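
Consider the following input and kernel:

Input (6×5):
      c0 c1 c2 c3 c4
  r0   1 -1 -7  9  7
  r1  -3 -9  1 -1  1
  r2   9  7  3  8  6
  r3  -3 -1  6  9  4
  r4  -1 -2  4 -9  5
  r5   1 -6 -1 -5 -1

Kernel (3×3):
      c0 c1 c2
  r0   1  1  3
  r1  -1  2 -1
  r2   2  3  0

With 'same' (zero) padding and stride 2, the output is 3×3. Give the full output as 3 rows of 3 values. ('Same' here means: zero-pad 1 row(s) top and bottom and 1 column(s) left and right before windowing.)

-6 -37 6
-28 -4 34
-3 36 19

Output[0,0]: The receptive field on the zero-padded input at this output position is [0 0 0 / 0 1 -1 / 0 -3 -9]. Elementwise product with the kernel and sum: 0·1 + 0·1 + 0·3 + 0·-1 + 1·2 + -1·-1 + 0·2 + -3·3.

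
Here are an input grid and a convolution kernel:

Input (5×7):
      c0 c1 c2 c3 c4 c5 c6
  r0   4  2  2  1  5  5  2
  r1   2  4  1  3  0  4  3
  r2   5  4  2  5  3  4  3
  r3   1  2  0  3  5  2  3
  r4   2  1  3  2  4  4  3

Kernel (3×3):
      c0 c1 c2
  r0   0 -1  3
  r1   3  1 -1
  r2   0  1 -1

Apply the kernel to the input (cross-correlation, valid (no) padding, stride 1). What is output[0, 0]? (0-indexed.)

15

The receptive field on the input at this output position is [4 2 2 / 2 4 1 / 5 4 2]. Elementwise product with the kernel and sum: 2·-1 + 2·3 + 2·3 + 4·1 + 1·-1 + 4·1 + 2·-1.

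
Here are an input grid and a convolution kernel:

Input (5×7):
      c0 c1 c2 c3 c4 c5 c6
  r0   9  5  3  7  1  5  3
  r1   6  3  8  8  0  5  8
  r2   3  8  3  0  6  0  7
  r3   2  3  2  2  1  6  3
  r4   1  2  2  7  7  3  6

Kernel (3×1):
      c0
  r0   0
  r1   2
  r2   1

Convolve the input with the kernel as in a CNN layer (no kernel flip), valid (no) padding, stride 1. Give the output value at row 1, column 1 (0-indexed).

The receptive field on the input at this output position is [3 / 8 / 3]. Elementwise product with the kernel and sum: 8·2 + 3·1.

19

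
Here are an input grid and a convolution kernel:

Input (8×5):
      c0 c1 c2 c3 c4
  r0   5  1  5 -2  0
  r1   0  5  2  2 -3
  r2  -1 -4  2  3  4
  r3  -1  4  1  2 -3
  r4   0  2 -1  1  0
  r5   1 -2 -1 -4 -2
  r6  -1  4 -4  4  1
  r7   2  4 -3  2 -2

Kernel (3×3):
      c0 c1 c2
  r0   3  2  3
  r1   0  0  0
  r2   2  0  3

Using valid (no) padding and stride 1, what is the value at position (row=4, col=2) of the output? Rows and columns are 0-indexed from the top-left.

-6

The receptive field on the input at this output position is [-1 1 0 / -1 -4 -2 / -4 4 1]. Elementwise product with the kernel and sum: -1·3 + 1·2 + 0·3 + -4·2 + 1·3.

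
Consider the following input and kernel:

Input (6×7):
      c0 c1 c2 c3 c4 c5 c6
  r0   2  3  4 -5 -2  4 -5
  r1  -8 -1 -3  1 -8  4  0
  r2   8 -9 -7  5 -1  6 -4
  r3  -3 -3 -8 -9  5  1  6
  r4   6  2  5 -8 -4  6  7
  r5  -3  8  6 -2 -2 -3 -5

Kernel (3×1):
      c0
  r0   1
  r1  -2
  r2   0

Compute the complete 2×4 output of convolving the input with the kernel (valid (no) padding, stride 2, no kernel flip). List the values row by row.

18 10 14 -5
14 9 -11 -16

Output[0,0]: The receptive field on the input at this output position is [2 / -8 / 8]. Elementwise product with the kernel and sum: 2·1 + -8·-2.
Output[0,1]: The receptive field on the input at this output position is [4 / -3 / -7]. Elementwise product with the kernel and sum: 4·1 + -3·-2.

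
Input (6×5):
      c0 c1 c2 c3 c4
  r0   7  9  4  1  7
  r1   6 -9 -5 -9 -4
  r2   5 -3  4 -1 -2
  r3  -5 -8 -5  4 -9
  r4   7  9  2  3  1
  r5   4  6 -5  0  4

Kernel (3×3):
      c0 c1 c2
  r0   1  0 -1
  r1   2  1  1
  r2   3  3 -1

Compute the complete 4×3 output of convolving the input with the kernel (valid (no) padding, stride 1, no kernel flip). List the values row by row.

Output[0,0]: The receptive field on the input at this output position is [7 9 4 / 6 -9 -5 / 5 -3 4]. Elementwise product with the kernel and sum: 7·1 + 4·-1 + 6·2 + -9·1 + -5·1 + 5·3 + -3·3 + 4·-1.

3 -20 -15
-12 -46 10
24 11 5
60 14 -7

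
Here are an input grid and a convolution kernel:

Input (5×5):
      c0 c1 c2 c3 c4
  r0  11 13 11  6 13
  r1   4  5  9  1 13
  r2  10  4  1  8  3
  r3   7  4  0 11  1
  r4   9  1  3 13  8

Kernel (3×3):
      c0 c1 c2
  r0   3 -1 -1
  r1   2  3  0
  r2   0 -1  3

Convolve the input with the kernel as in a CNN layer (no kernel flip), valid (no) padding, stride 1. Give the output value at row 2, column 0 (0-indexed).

59

The receptive field on the input at this output position is [10 4 1 / 7 4 0 / 9 1 3]. Elementwise product with the kernel and sum: 10·3 + 4·-1 + 1·-1 + 7·2 + 4·3 + 1·-1 + 3·3.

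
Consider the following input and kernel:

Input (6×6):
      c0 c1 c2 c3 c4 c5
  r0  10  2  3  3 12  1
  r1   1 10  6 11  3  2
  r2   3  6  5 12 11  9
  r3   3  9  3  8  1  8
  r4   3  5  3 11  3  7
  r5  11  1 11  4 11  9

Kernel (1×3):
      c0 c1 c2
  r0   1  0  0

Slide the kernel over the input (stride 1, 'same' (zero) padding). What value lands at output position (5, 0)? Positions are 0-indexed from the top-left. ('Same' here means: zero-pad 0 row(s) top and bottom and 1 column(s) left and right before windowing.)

0

The receptive field on the zero-padded input at this output position is [0 11 1]. Elementwise product with the kernel and sum: 0·1.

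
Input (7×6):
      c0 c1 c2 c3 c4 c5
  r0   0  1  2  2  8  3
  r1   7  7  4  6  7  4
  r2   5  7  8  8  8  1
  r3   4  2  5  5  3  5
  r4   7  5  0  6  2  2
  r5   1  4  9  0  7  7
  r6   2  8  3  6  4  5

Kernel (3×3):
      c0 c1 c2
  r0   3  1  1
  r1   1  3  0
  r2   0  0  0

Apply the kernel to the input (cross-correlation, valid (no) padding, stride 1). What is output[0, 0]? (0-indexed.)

31

The receptive field on the input at this output position is [0 1 2 / 7 7 4 / 5 7 8]. Elementwise product with the kernel and sum: 0·3 + 1·1 + 2·1 + 7·1 + 7·3.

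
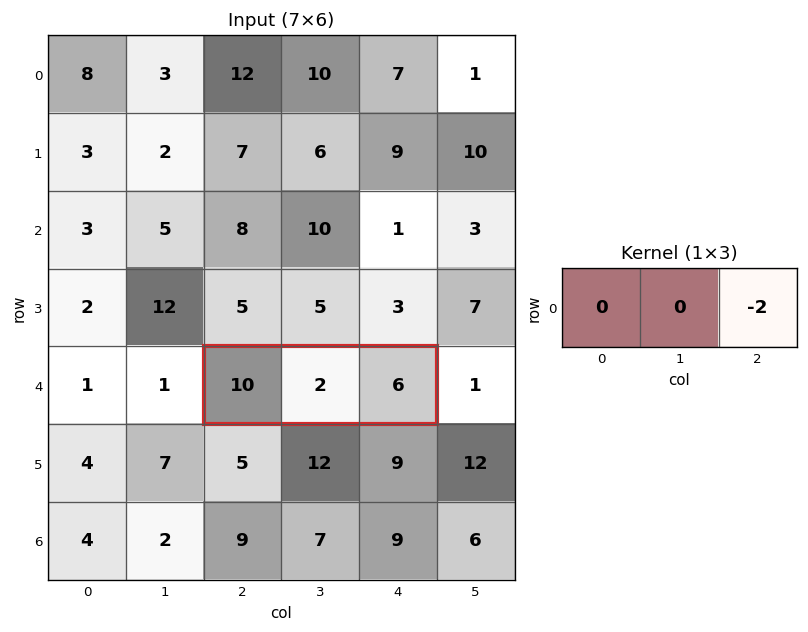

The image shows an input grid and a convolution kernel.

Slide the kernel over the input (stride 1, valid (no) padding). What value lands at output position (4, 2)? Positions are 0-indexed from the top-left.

-12

The receptive field on the input at this output position is [10 2 6]. Elementwise product with the kernel and sum: 6·-2.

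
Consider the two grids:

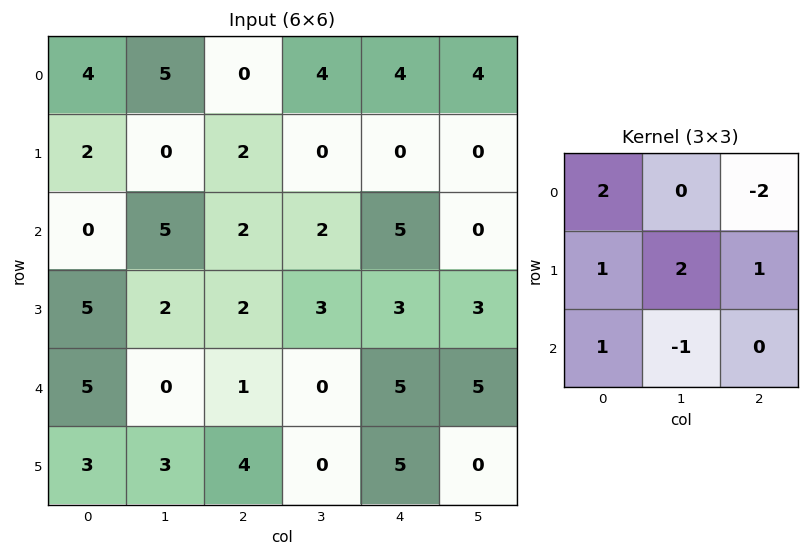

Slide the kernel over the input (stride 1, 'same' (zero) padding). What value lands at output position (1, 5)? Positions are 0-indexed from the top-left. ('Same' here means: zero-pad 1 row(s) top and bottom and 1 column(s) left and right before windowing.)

The receptive field on the zero-padded input at this output position is [4 4 0 / 0 0 0 / 5 0 0]. Elementwise product with the kernel and sum: 4·2 + 0·-2 + 0·1 + 0·2 + 0·1 + 5·1 + 0·-1.

13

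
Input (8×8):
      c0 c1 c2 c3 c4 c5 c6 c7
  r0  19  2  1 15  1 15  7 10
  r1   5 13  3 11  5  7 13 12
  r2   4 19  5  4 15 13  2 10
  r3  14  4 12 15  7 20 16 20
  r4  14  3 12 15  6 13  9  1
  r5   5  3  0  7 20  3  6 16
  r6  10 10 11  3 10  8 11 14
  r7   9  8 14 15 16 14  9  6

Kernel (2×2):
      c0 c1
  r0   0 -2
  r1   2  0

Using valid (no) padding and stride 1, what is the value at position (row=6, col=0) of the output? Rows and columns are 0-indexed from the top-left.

The receptive field on the input at this output position is [10 10 / 9 8]. Elementwise product with the kernel and sum: 10·-2 + 9·2.

-2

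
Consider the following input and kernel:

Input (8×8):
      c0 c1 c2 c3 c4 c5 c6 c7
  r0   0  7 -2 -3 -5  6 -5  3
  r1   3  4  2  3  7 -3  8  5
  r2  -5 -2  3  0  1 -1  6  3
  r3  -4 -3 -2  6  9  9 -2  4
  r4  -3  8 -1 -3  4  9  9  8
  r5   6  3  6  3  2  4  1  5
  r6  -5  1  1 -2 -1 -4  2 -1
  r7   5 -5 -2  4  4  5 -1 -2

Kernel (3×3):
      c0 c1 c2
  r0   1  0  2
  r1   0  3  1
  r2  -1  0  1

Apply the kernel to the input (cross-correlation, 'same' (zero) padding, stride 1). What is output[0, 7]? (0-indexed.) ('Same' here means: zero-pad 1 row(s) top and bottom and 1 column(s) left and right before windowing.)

The receptive field on the zero-padded input at this output position is [0 0 0 / -5 3 0 / 8 5 0]. Elementwise product with the kernel and sum: 0·1 + 0·2 + 3·3 + 0·1 + 8·-1 + 0·1.

1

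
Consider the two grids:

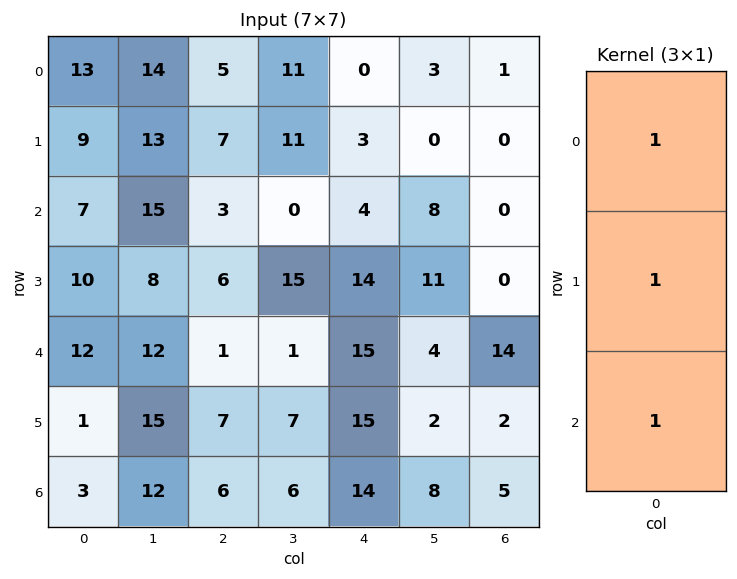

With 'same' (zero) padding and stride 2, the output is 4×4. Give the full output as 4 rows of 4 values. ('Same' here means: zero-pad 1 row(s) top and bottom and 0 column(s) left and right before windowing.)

22 12 3 1
26 16 21 0
23 14 44 16
4 13 29 7

Output[0,0]: The receptive field on the zero-padded input at this output position is [0 / 13 / 9]. Elementwise product with the kernel and sum: 0·1 + 13·1 + 9·1.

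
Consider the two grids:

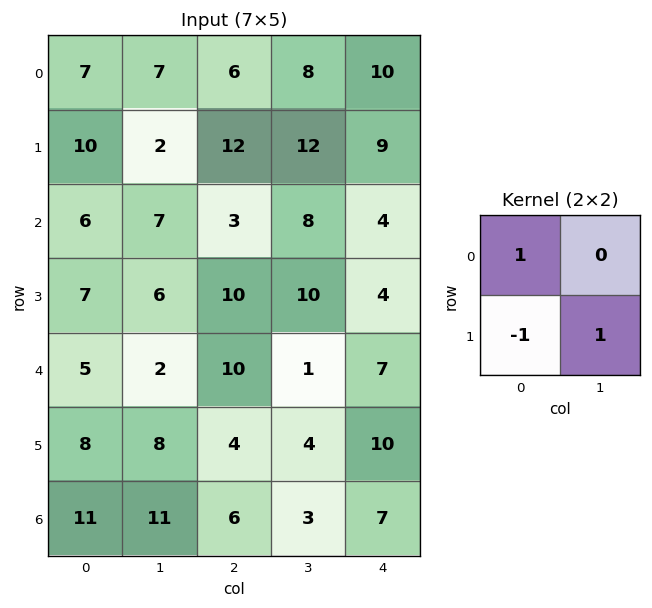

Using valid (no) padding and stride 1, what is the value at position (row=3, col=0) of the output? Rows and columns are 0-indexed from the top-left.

4

The receptive field on the input at this output position is [7 6 / 5 2]. Elementwise product with the kernel and sum: 7·1 + 5·-1 + 2·1.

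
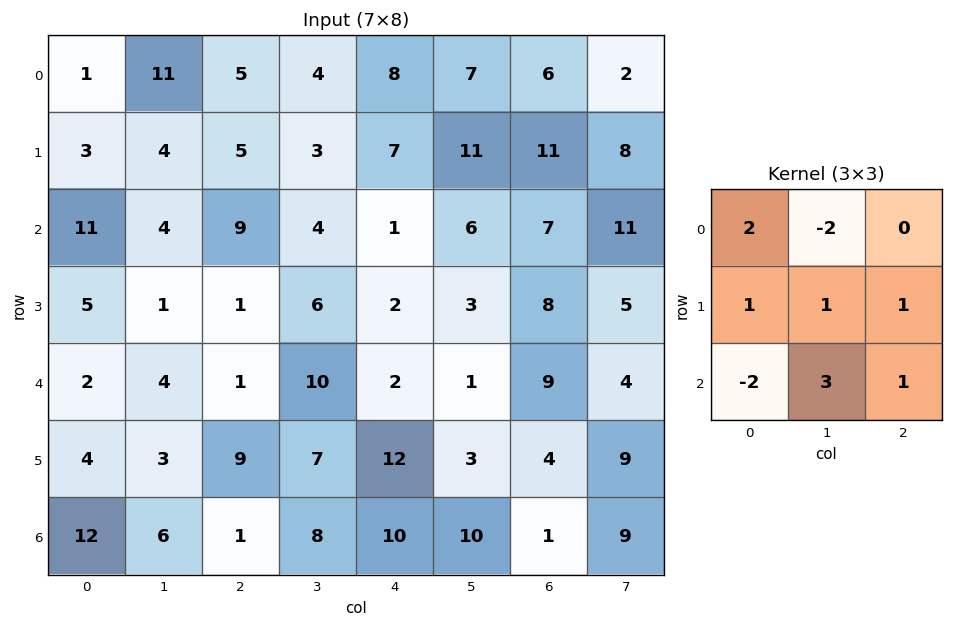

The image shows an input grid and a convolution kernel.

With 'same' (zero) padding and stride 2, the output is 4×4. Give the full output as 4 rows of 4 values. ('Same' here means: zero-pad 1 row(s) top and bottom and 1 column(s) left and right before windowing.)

Output[0,0]: The receptive field on the zero-padded input at this output position is [0 0 0 / 0 1 11 / 0 3 4]. Elementwise product with the kernel and sum: 0·2 + 0·-2 + 0·1 + 1·1 + 11·1 + 0·-2 + 3·3 + 4·1.

25 30 45 34
25 22 0 47
11 43 46 19
10 3 18 18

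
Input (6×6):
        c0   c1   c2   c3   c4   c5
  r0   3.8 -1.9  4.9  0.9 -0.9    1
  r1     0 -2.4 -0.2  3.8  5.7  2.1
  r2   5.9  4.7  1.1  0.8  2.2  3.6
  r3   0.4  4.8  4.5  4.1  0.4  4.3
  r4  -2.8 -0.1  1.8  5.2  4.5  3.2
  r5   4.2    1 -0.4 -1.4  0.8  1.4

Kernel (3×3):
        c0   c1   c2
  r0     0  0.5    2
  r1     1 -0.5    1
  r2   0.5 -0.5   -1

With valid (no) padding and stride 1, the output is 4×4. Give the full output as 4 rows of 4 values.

Output[0,0]: The receptive field on the input at this output position is [3.8 -1.9 4.9 / 0 -2.4 -0.2 / 5.9 4.7 1.1]. Elementwise product with the kernel and sum: -1.9·0.5 + 4.9·2 + 0·1 + -2.4·-0.5 + -0.2·1 + 5.9·0.5 + 4.7·-0.5 + 1.1·-1.
Output[0,1]: The receptive field on the input at this output position is [-1.9 4.9 0.9 / -2.4 -0.2 3.8 / 4.7 1.1 0.8]. Elementwise product with the kernel and sum: 4.9·0.5 + 0.9·2 + -2.4·1 + -0.2·-0.5 + 3.8·1 + 4.7·0.5 + 1.1·-0.5 + 0.8·-1.

9.35 6.75 0.2 0.3
-3.65 8.5 16 7.9
3.9 2.65 1.45 13.65
12.45 16.75 6.25 12.45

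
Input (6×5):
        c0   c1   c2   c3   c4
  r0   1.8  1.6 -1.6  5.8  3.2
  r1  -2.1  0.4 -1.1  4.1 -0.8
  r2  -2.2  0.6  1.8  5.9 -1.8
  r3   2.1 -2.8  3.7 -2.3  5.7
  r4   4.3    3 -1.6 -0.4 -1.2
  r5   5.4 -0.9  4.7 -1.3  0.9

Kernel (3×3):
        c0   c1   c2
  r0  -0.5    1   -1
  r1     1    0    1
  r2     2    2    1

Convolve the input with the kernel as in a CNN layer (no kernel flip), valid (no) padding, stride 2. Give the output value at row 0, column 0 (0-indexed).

-2.3

The receptive field on the input at this output position is [1.8 1.6 -1.6 / -2.1 0.4 -1.1 / -2.2 0.6 1.8]. Elementwise product with the kernel and sum: 1.8·-0.5 + 1.6·1 + -1.6·-1 + -2.1·1 + -1.1·1 + -2.2·2 + 0.6·2 + 1.8·1.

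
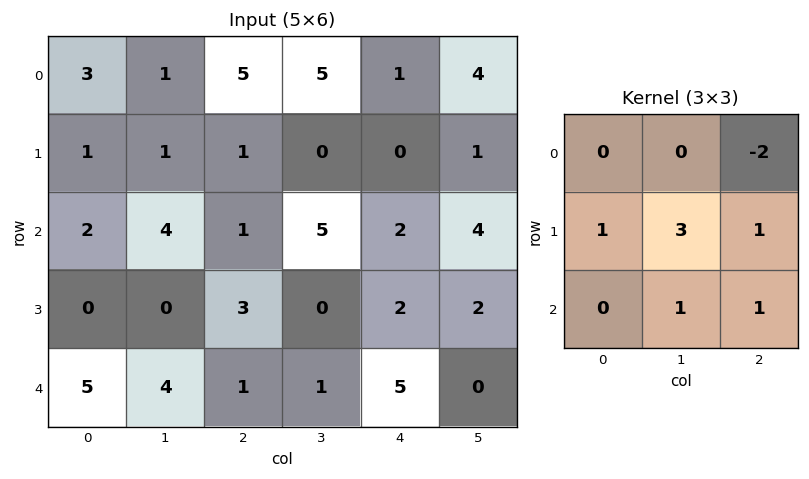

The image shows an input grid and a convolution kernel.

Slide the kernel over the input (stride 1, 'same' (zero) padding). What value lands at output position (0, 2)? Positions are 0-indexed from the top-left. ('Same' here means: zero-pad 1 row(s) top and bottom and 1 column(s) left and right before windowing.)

22

The receptive field on the zero-padded input at this output position is [0 0 0 / 1 5 5 / 1 1 0]. Elementwise product with the kernel and sum: 0·-2 + 1·1 + 5·3 + 5·1 + 1·1 + 0·1.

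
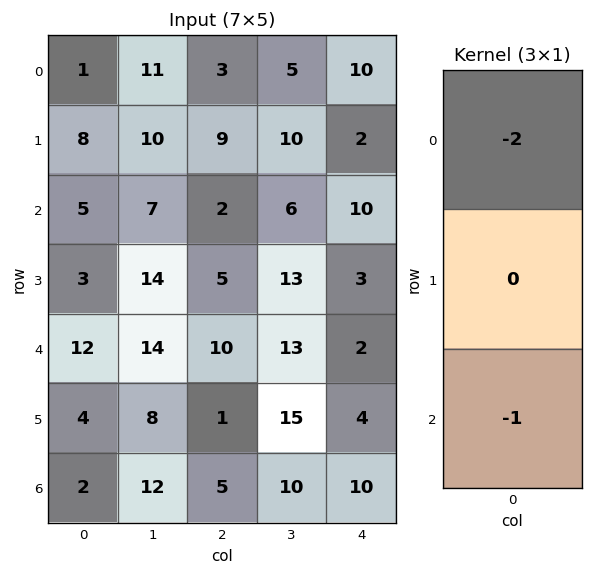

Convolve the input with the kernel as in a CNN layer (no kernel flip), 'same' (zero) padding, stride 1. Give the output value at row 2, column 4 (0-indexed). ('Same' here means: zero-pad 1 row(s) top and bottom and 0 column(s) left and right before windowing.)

-7

The receptive field on the zero-padded input at this output position is [2 / 10 / 3]. Elementwise product with the kernel and sum: 2·-2 + 3·-1.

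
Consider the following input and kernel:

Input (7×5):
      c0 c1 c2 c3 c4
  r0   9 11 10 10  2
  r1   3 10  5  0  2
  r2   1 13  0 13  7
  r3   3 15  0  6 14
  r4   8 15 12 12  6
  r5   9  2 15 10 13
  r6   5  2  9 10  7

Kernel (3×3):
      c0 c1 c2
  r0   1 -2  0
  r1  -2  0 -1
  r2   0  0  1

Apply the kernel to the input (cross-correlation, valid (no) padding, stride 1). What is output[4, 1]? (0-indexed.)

-13

The receptive field on the input at this output position is [15 12 12 / 2 15 10 / 2 9 10]. Elementwise product with the kernel and sum: 15·1 + 12·-2 + 2·-2 + 10·-1 + 10·1.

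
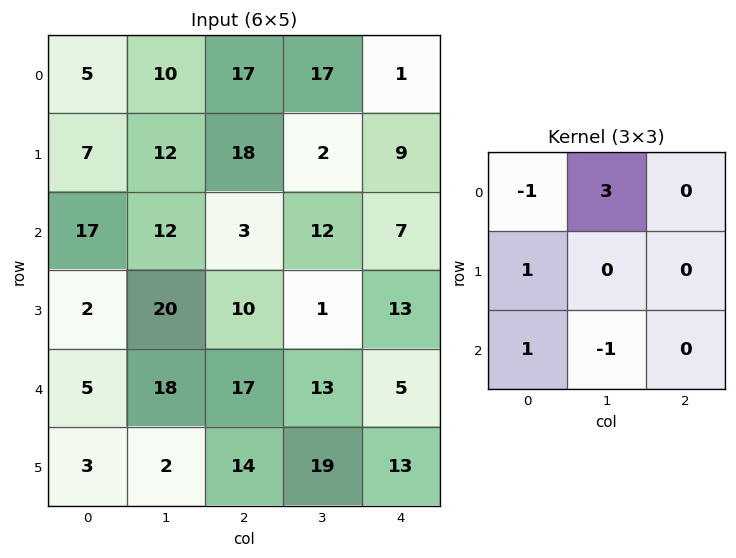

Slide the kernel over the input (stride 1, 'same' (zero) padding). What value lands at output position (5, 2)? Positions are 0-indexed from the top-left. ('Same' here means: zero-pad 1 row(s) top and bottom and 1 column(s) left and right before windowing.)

The receptive field on the zero-padded input at this output position is [18 17 13 / 2 14 19 / 0 0 0]. Elementwise product with the kernel and sum: 18·-1 + 17·3 + 2·1 + 0·1 + 0·-1.

35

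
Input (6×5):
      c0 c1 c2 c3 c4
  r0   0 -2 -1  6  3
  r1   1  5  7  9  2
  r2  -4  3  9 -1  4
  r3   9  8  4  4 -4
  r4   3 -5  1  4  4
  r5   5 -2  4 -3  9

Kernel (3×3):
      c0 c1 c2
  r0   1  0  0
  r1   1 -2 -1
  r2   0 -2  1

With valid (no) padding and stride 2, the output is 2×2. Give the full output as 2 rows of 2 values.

Output[0,0]: The receptive field on the input at this output position is [0 -2 -1 / 1 5 7 / -4 3 9]. Elementwise product with the kernel and sum: 0·1 + 1·1 + 5·-2 + 7·-1 + 3·-2 + 9·1.

-13 -8
-4 5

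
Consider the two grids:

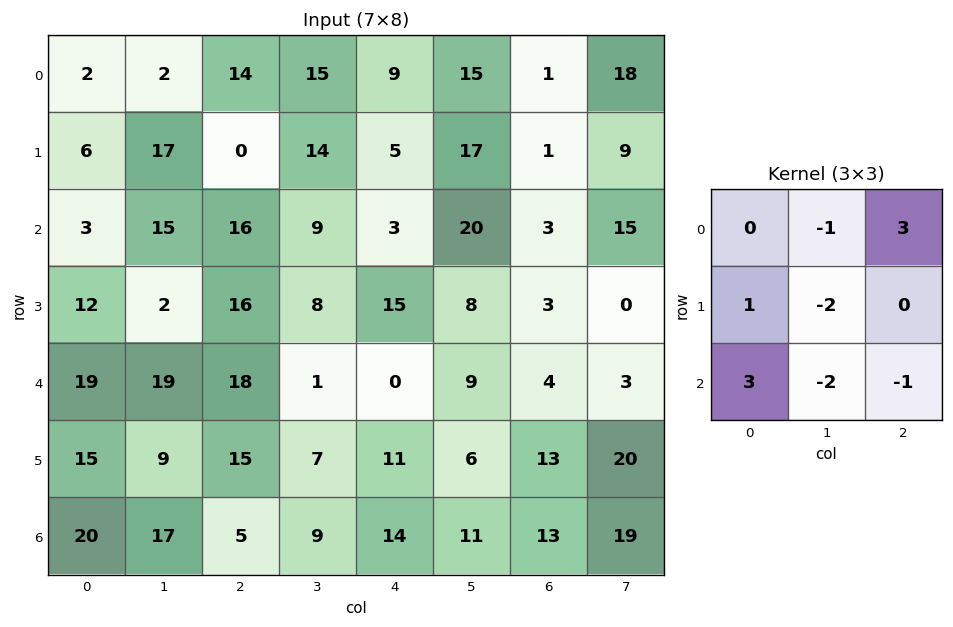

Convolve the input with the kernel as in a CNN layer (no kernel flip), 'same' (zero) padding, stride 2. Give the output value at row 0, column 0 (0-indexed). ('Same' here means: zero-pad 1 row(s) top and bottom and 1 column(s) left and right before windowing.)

The receptive field on the zero-padded input at this output position is [0 0 0 / 0 2 2 / 0 6 17]. Elementwise product with the kernel and sum: 0·-1 + 0·3 + 0·1 + 2·-2 + 0·3 + 6·-2 + 17·-1.

-33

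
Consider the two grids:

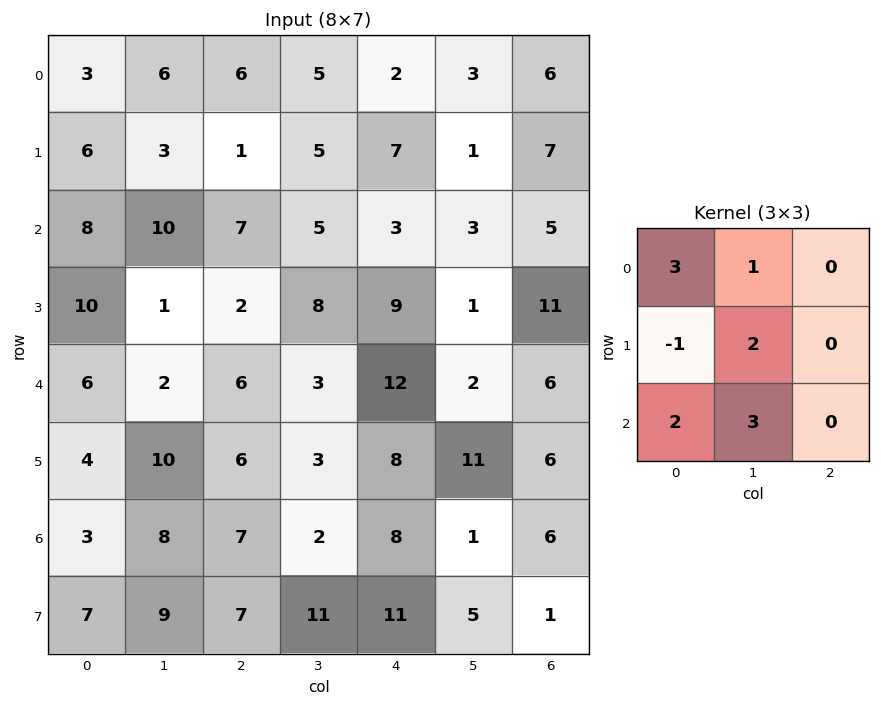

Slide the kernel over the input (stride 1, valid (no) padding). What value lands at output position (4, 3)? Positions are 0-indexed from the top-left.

62

The receptive field on the input at this output position is [3 12 2 / 3 8 11 / 2 8 1]. Elementwise product with the kernel and sum: 3·3 + 12·1 + 3·-1 + 8·2 + 2·2 + 8·3.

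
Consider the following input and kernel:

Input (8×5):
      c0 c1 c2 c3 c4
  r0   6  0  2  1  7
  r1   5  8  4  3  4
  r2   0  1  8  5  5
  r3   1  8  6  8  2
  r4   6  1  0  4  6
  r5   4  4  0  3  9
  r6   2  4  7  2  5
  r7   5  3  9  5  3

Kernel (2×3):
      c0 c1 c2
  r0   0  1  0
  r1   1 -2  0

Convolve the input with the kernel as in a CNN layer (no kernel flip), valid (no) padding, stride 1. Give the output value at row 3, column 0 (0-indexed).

The receptive field on the input at this output position is [1 8 6 / 6 1 0]. Elementwise product with the kernel and sum: 8·1 + 6·1 + 1·-2.

12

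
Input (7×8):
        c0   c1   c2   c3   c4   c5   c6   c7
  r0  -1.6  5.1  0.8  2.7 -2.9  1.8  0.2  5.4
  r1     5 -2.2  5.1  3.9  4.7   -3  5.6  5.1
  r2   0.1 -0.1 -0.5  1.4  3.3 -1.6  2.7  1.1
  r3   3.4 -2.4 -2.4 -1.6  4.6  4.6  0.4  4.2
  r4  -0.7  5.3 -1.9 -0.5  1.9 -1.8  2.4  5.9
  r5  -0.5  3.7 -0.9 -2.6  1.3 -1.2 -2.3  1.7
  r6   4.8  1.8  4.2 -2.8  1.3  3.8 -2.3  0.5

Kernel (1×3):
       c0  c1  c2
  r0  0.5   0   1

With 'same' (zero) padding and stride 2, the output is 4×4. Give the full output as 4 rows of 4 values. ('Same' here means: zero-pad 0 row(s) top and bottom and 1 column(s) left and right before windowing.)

5.1 5.25 3.15 6.3
-0.1 1.35 -0.9 0.3
5.3 2.15 -2.05 5
1.8 -1.9 2.4 2.4

Output[0,0]: The receptive field on the zero-padded input at this output position is [0 -1.6 5.1]. Elementwise product with the kernel and sum: 0·0.5 + 5.1·1.
Output[0,1]: The receptive field on the zero-padded input at this output position is [5.1 0.8 2.7]. Elementwise product with the kernel and sum: 5.1·0.5 + 2.7·1.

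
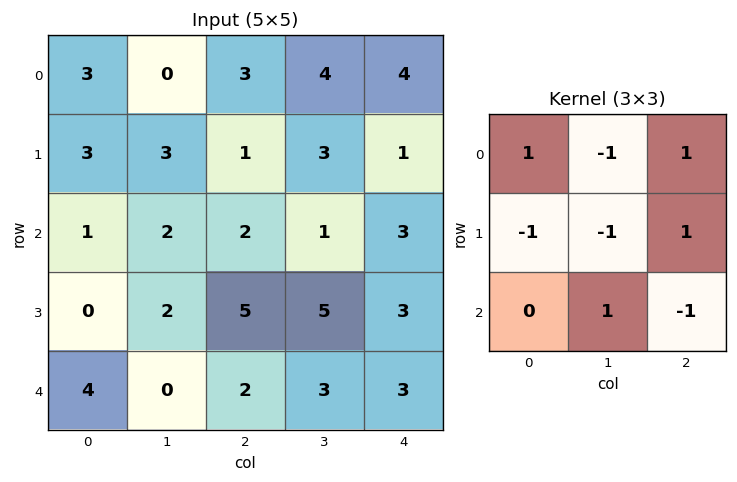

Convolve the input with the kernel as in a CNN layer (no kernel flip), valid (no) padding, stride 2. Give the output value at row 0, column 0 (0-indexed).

The receptive field on the input at this output position is [3 0 3 / 3 3 1 / 1 2 2]. Elementwise product with the kernel and sum: 3·1 + 0·-1 + 3·1 + 3·-1 + 3·-1 + 1·1 + 2·1 + 2·-1.

1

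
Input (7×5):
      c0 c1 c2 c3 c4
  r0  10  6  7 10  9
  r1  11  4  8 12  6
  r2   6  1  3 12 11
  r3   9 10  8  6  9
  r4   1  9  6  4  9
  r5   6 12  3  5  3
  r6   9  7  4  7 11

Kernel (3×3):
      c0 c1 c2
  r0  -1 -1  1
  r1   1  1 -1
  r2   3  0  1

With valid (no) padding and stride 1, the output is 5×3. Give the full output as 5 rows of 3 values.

19 12 26
32 28 23
16 51 28
14 40 8
42 27 27

Output[0,0]: The receptive field on the input at this output position is [10 6 7 / 11 4 8 / 6 1 3]. Elementwise product with the kernel and sum: 10·-1 + 6·-1 + 7·1 + 11·1 + 4·1 + 8·-1 + 6·3 + 3·1.
Output[0,1]: The receptive field on the input at this output position is [6 7 10 / 4 8 12 / 1 3 12]. Elementwise product with the kernel and sum: 6·-1 + 7·-1 + 10·1 + 4·1 + 8·1 + 12·-1 + 1·3 + 12·1.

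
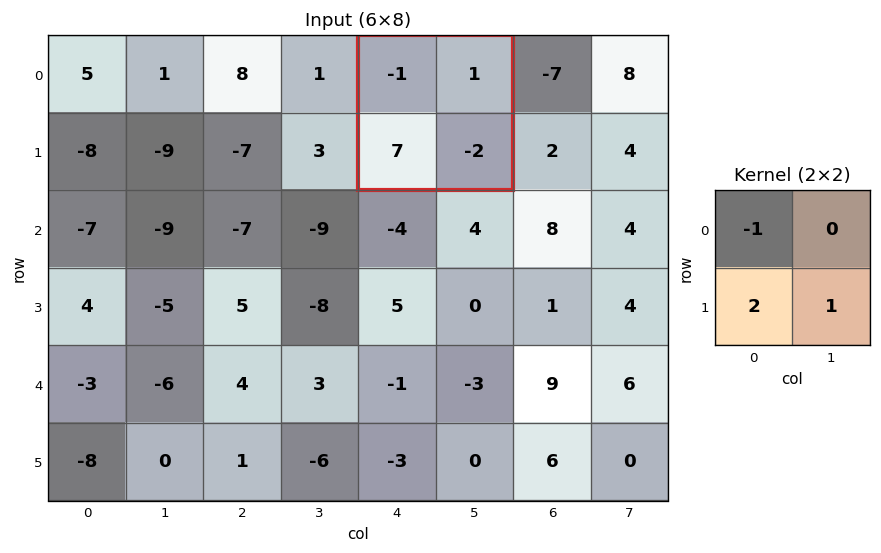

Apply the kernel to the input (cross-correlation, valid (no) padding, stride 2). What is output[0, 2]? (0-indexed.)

The receptive field on the input at this output position is [-1 1 / 7 -2]. Elementwise product with the kernel and sum: -1·-1 + 7·2 + -2·1.

13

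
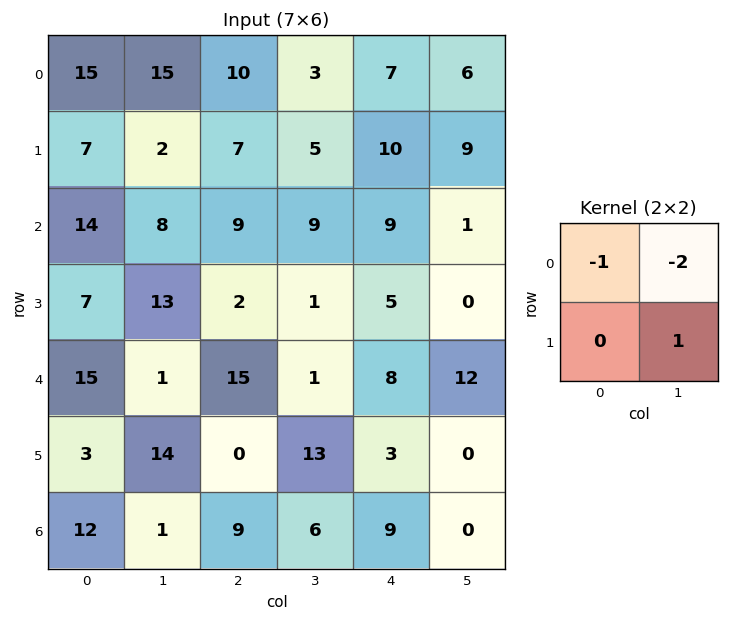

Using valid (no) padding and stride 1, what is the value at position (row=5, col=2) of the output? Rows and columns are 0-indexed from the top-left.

The receptive field on the input at this output position is [0 13 / 9 6]. Elementwise product with the kernel and sum: 0·-1 + 13·-2 + 6·1.

-20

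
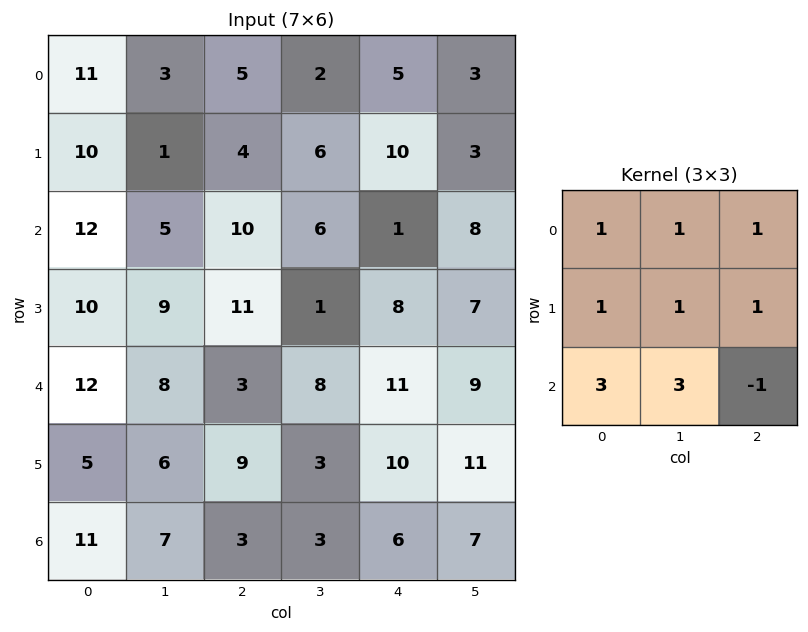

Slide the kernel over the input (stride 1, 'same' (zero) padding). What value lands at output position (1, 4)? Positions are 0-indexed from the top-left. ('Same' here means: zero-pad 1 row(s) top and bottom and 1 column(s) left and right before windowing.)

The receptive field on the zero-padded input at this output position is [2 5 3 / 6 10 3 / 6 1 8]. Elementwise product with the kernel and sum: 2·1 + 5·1 + 3·1 + 6·1 + 10·1 + 3·1 + 6·3 + 1·3 + 8·-1.

42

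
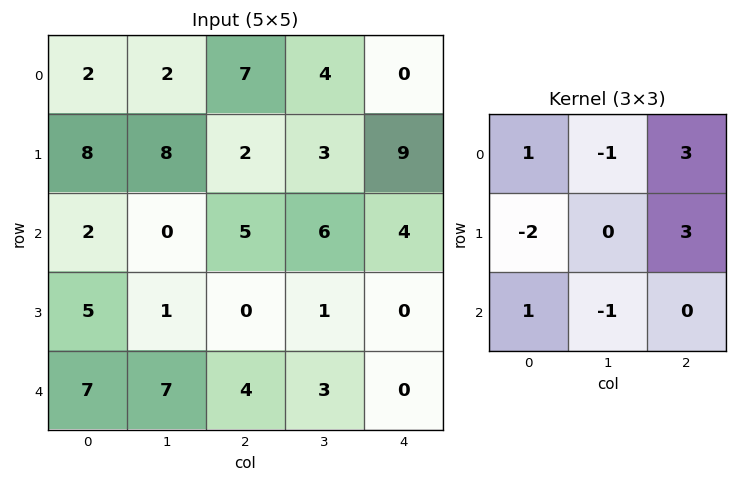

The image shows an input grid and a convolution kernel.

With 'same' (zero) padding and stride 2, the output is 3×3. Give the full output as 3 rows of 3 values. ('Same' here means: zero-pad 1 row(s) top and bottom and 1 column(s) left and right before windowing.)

-2 14 -14
11 34 -17
19 -1 -5

Output[0,0]: The receptive field on the zero-padded input at this output position is [0 0 0 / 0 2 2 / 0 8 8]. Elementwise product with the kernel and sum: 0·1 + 0·-1 + 0·3 + 0·-2 + 2·3 + 0·1 + 8·-1.
Output[0,1]: The receptive field on the zero-padded input at this output position is [0 0 0 / 2 7 4 / 8 2 3]. Elementwise product with the kernel and sum: 0·1 + 0·-1 + 0·3 + 2·-2 + 4·3 + 8·1 + 2·-1.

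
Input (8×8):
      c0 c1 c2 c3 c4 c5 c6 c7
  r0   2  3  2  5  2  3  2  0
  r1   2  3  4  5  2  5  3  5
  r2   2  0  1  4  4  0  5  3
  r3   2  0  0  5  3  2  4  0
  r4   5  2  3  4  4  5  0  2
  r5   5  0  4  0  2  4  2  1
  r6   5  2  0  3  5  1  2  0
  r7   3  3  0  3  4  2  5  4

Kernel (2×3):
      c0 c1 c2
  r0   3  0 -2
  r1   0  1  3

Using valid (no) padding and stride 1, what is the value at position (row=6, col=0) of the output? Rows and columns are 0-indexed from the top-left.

18

The receptive field on the input at this output position is [5 2 0 / 3 3 0]. Elementwise product with the kernel and sum: 5·3 + 0·-2 + 3·1 + 0·3.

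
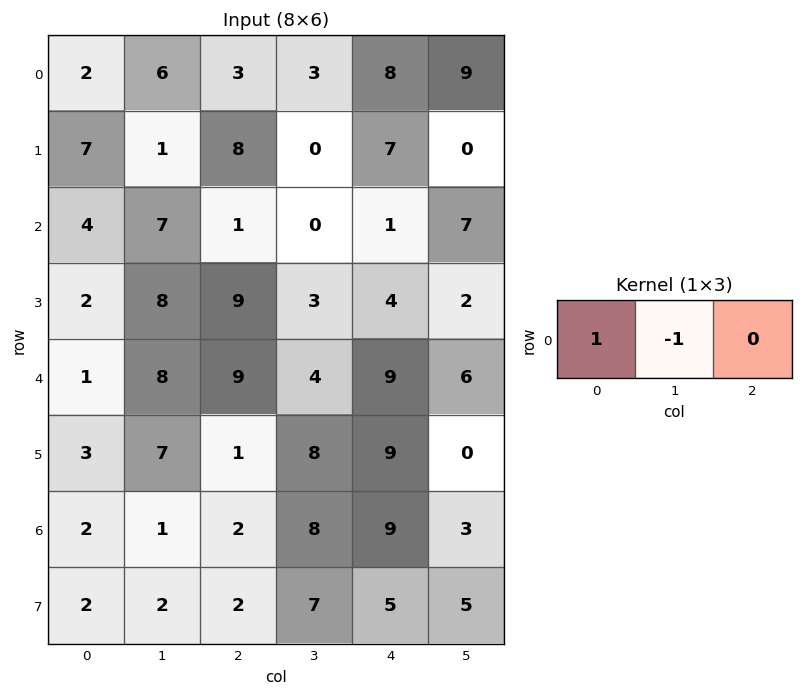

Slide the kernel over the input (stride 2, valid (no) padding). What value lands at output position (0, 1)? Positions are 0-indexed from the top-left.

0

The receptive field on the input at this output position is [3 3 8]. Elementwise product with the kernel and sum: 3·1 + 3·-1.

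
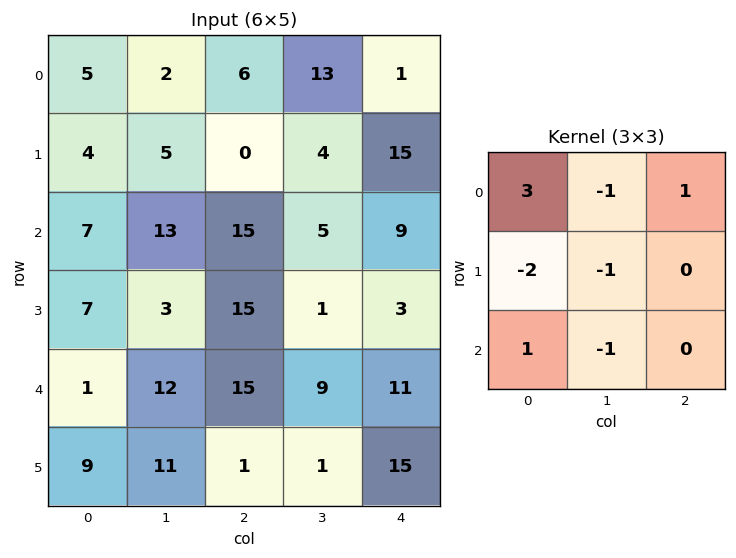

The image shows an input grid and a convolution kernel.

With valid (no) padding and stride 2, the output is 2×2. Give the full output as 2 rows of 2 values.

0 12
-5 24

Output[0,0]: The receptive field on the input at this output position is [5 2 6 / 4 5 0 / 7 13 15]. Elementwise product with the kernel and sum: 5·3 + 2·-1 + 6·1 + 4·-2 + 5·-1 + 7·1 + 13·-1.
Output[0,1]: The receptive field on the input at this output position is [6 13 1 / 0 4 15 / 15 5 9]. Elementwise product with the kernel and sum: 6·3 + 13·-1 + 1·1 + 0·-2 + 4·-1 + 15·1 + 5·-1.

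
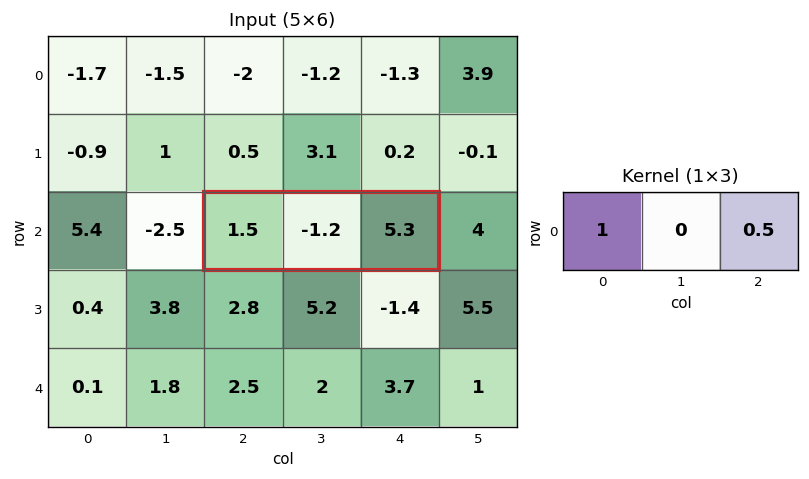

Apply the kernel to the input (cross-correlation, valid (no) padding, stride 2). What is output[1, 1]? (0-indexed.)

4.15

The receptive field on the input at this output position is [1.5 -1.2 5.3]. Elementwise product with the kernel and sum: 1.5·1 + 5.3·0.5.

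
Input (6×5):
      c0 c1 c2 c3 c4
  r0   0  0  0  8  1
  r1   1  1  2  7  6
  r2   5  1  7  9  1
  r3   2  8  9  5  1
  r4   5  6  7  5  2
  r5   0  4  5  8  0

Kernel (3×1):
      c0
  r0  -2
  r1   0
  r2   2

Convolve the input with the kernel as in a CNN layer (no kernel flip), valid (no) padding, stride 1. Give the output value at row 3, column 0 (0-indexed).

The receptive field on the input at this output position is [2 / 5 / 0]. Elementwise product with the kernel and sum: 2·-2 + 0·2.

-4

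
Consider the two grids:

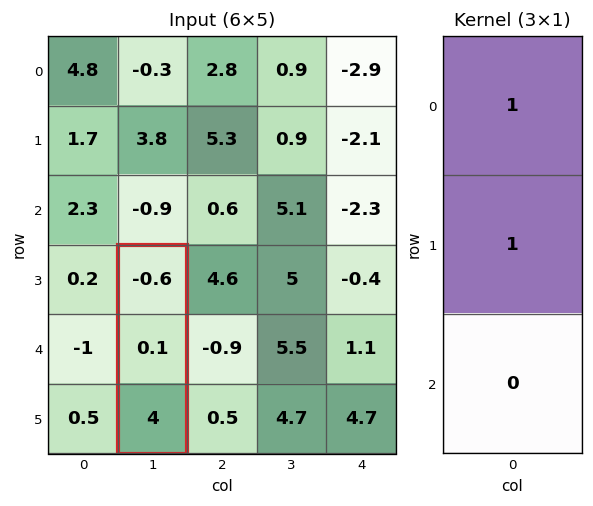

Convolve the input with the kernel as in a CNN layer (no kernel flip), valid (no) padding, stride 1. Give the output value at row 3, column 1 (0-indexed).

-0.5

The receptive field on the input at this output position is [-0.6 / 0.1 / 4]. Elementwise product with the kernel and sum: -0.6·1 + 0.1·1.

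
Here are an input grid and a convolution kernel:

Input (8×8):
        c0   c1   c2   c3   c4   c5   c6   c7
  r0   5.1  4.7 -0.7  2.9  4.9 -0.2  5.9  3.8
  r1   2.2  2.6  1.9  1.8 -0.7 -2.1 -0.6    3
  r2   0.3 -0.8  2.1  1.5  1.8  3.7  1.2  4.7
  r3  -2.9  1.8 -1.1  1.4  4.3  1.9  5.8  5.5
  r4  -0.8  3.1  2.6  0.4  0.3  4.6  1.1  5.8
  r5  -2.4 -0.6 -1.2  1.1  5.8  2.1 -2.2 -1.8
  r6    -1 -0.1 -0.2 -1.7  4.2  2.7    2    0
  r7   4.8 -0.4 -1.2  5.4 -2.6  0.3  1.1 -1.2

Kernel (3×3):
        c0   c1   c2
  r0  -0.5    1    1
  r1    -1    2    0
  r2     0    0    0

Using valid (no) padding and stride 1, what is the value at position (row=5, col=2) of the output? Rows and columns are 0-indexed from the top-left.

The receptive field on the input at this output position is [-1.2 1.1 5.8 / -0.2 -1.7 4.2 / -1.2 5.4 -2.6]. Elementwise product with the kernel and sum: -1.2·-0.5 + 1.1·1 + 5.8·1 + -0.2·-1 + -1.7·2.

4.3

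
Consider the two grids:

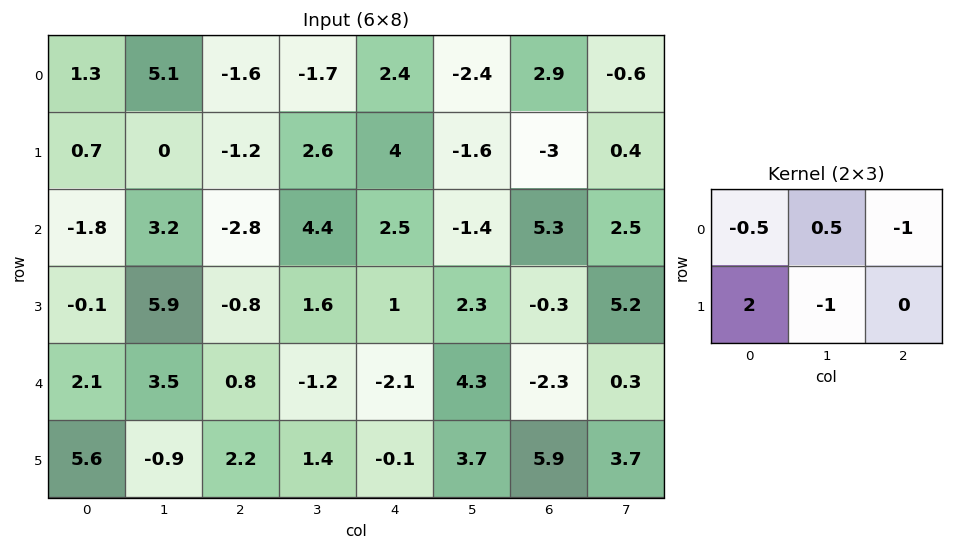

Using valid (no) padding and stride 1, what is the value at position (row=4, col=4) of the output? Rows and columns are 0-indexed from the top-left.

The receptive field on the input at this output position is [-2.1 4.3 -2.3 / -0.1 3.7 5.9]. Elementwise product with the kernel and sum: -2.1·-0.5 + 4.3·0.5 + -2.3·-1 + -0.1·2 + 3.7·-1.

1.6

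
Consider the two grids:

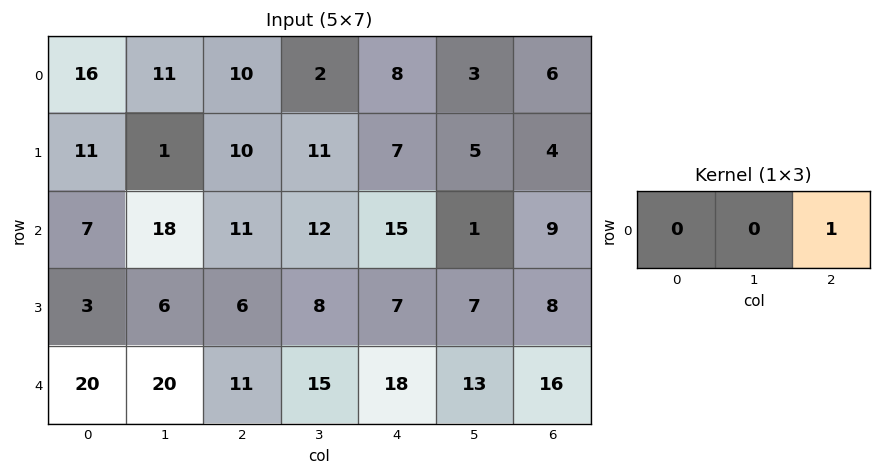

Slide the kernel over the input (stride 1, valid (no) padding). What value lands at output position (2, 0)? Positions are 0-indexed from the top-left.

11

The receptive field on the input at this output position is [7 18 11]. Elementwise product with the kernel and sum: 11·1.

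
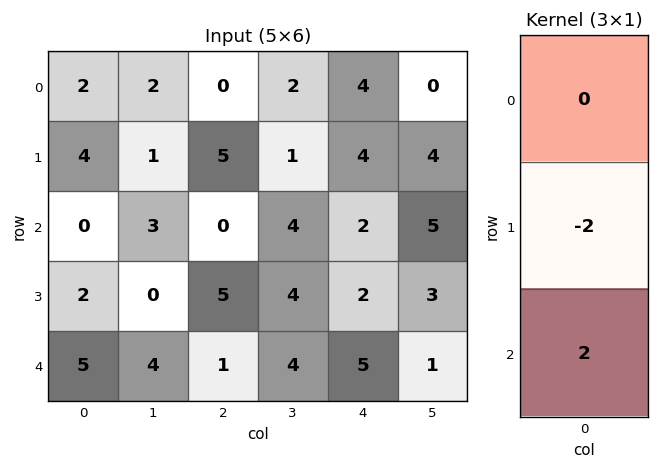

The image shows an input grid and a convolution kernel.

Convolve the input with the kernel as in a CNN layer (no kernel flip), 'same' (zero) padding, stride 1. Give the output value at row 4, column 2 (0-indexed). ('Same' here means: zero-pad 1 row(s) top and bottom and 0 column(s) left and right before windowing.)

-2

The receptive field on the zero-padded input at this output position is [5 / 1 / 0]. Elementwise product with the kernel and sum: 1·-2 + 0·2.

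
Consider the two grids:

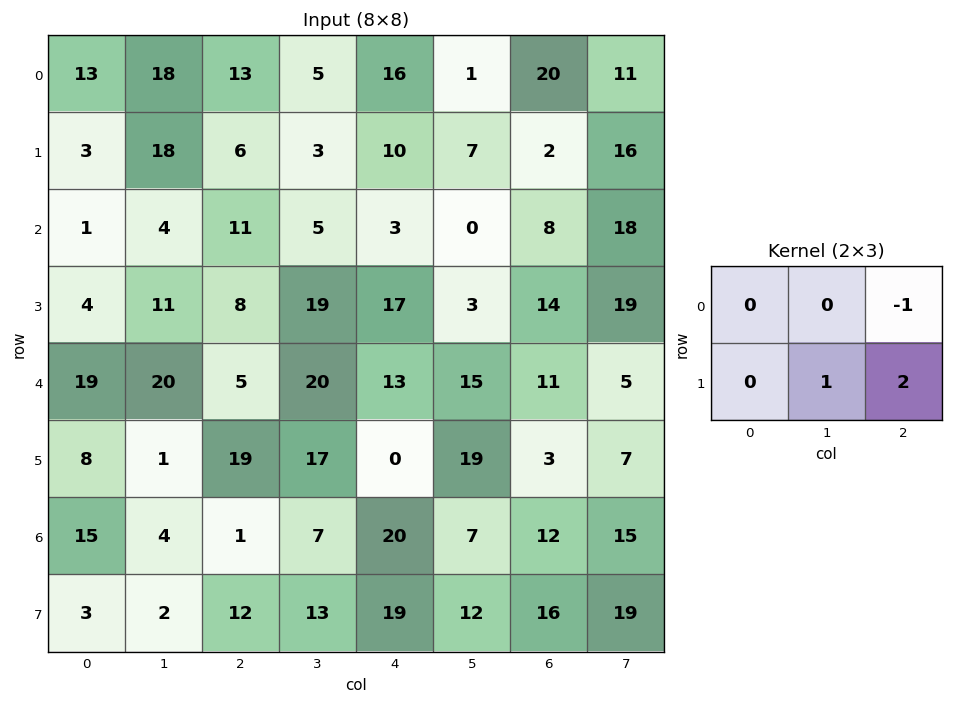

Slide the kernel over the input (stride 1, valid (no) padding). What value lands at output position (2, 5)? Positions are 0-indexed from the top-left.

The receptive field on the input at this output position is [0 8 18 / 3 14 19]. Elementwise product with the kernel and sum: 18·-1 + 14·1 + 19·2.

34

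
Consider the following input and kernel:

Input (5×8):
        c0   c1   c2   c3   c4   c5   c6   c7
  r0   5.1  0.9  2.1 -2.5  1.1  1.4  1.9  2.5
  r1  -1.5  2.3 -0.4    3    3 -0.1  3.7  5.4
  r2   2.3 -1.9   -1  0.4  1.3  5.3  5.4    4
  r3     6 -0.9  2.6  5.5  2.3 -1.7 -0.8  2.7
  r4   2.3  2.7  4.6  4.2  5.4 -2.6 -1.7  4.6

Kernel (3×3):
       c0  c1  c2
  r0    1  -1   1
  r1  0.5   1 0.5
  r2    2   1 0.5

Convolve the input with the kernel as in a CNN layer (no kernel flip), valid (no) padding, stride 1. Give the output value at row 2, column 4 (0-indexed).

The receptive field on the input at this output position is [1.3 5.3 5.4 / 2.3 -1.7 -0.8 / 5.4 -2.6 -1.7]. Elementwise product with the kernel and sum: 1.3·1 + 5.3·-1 + 5.4·1 + 2.3·0.5 + -1.7·1 + -0.8·0.5 + 5.4·2 + -2.6·1 + -1.7·0.5.

7.8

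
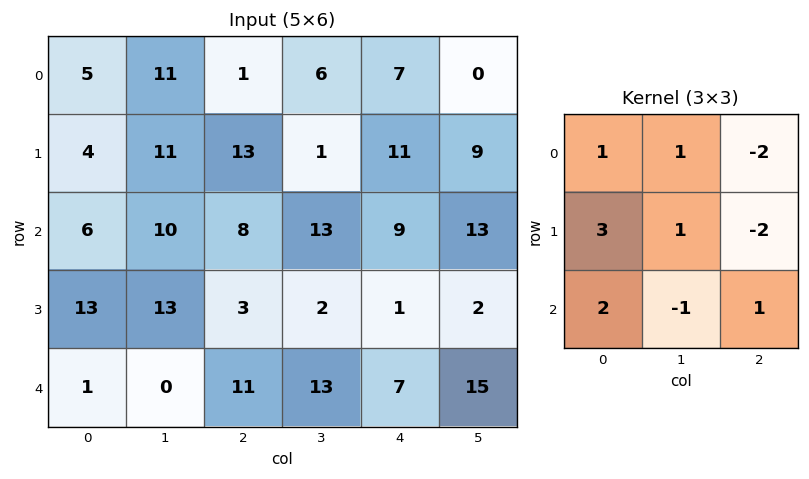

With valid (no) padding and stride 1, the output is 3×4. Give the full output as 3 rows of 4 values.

21 69 23 39
17 59 16 21
59 32 28 33

Output[0,0]: The receptive field on the input at this output position is [5 11 1 / 4 11 13 / 6 10 8]. Elementwise product with the kernel and sum: 5·1 + 11·1 + 1·-2 + 4·3 + 11·1 + 13·-2 + 6·2 + 10·-1 + 8·1.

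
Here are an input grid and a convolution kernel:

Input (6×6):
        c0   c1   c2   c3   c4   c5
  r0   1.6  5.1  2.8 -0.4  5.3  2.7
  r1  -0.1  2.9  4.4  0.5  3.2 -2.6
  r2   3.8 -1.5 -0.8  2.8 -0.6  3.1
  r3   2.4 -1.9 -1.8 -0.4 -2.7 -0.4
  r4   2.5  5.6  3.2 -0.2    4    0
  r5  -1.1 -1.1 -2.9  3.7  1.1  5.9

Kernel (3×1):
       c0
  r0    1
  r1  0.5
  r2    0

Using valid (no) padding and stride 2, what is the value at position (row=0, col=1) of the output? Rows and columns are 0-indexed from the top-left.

The receptive field on the input at this output position is [2.8 / 4.4 / -0.8]. Elementwise product with the kernel and sum: 2.8·1 + 4.4·0.5.

5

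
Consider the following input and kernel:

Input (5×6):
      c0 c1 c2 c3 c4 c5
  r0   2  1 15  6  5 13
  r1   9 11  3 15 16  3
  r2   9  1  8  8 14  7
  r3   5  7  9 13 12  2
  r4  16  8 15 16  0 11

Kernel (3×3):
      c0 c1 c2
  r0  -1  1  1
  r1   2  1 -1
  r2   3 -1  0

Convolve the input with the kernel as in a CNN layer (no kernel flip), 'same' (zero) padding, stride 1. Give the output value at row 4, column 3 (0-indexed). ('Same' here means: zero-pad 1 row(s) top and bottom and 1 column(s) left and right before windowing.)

The receptive field on the zero-padded input at this output position is [9 13 12 / 15 16 0 / 0 0 0]. Elementwise product with the kernel and sum: 9·-1 + 13·1 + 12·1 + 15·2 + 16·1 + 0·-1 + 0·3 + 0·-1.

62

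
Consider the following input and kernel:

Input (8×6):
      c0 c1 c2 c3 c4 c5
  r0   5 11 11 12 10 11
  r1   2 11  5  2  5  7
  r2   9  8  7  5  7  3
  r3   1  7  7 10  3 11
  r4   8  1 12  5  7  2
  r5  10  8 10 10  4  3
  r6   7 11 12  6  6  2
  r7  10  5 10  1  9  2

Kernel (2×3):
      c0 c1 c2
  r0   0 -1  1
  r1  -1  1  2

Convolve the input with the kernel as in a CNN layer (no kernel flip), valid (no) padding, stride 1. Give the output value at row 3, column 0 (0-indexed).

17

The receptive field on the input at this output position is [1 7 7 / 8 1 12]. Elementwise product with the kernel and sum: 7·-1 + 7·1 + 8·-1 + 1·1 + 12·2.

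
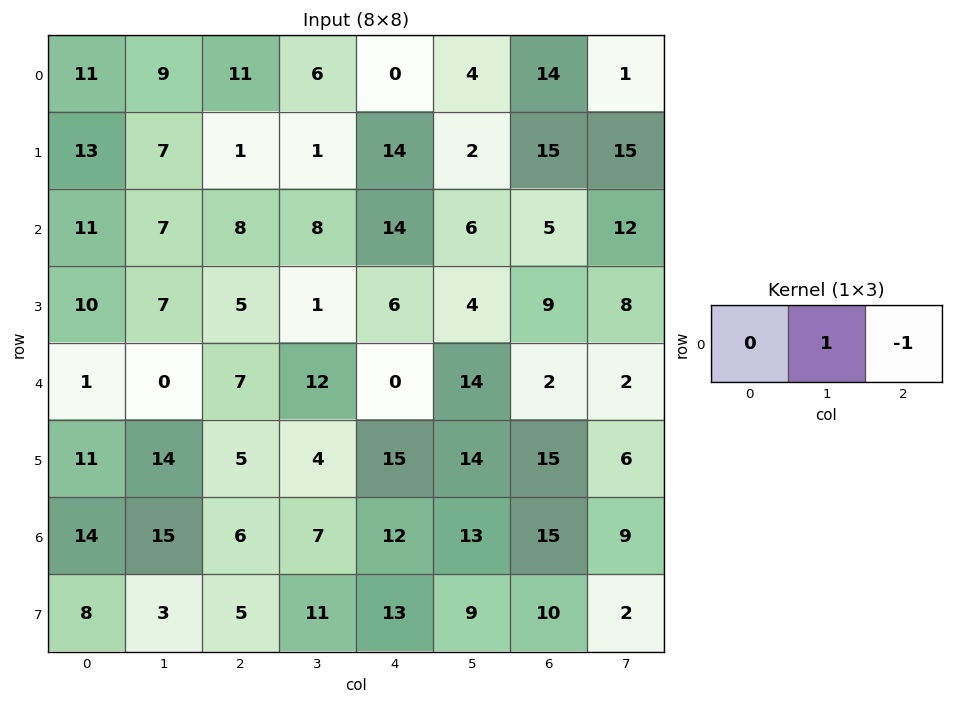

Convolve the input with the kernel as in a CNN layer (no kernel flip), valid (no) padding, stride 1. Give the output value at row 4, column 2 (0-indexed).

12

The receptive field on the input at this output position is [7 12 0]. Elementwise product with the kernel and sum: 12·1 + 0·-1.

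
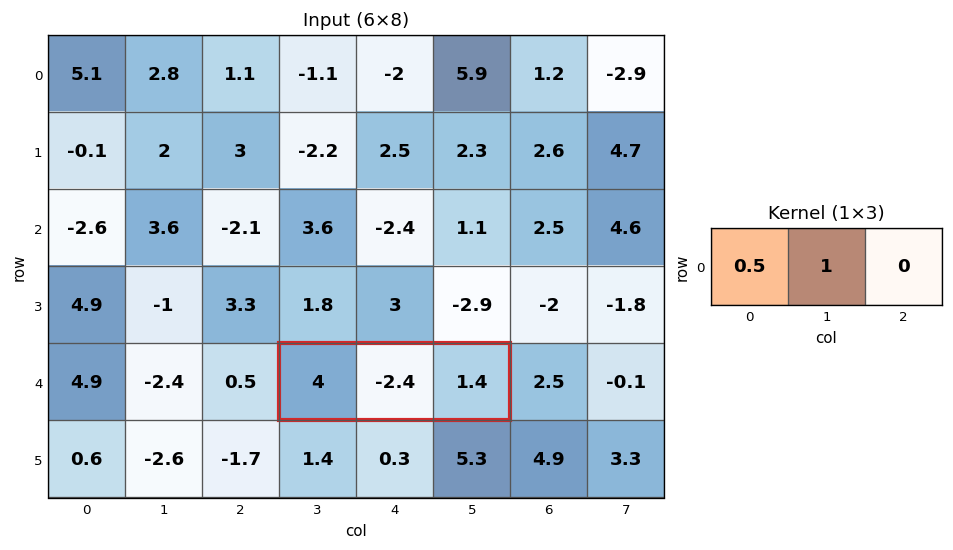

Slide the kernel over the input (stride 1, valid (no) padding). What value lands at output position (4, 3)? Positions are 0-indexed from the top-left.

-0.4

The receptive field on the input at this output position is [4 -2.4 1.4]. Elementwise product with the kernel and sum: 4·0.5 + -2.4·1.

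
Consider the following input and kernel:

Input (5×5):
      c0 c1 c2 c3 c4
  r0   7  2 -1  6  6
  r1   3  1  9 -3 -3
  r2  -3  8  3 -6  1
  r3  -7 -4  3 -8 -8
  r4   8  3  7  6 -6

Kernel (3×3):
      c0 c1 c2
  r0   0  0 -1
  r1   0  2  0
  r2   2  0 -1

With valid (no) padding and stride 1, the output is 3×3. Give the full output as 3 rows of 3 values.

Output[0,0]: The receptive field on the input at this output position is [7 2 -1 / 3 1 9 / -3 8 3]. Elementwise product with the kernel and sum: -1·-1 + 1·2 + -3·2 + 3·-1.

-6 34 -7
-10 9 5
-2 12 3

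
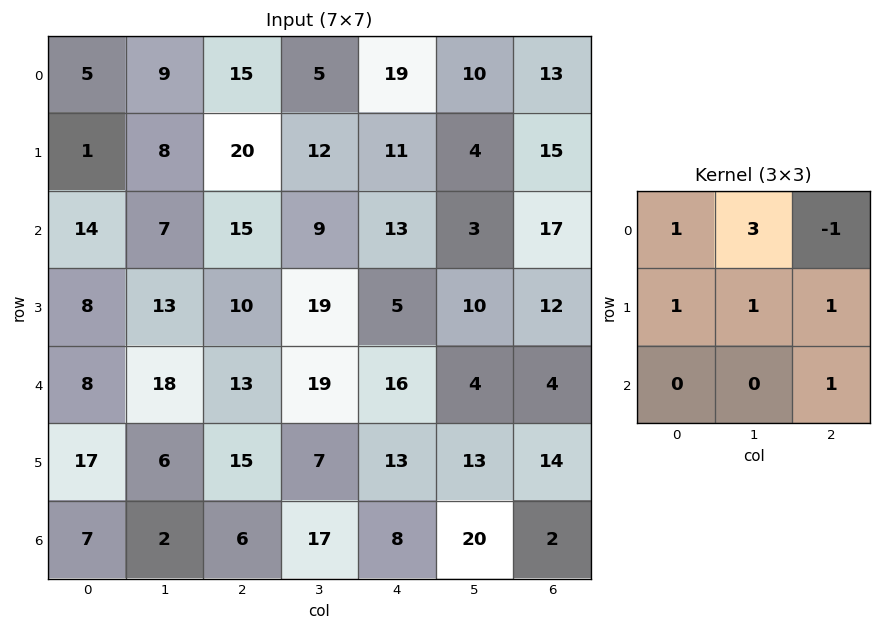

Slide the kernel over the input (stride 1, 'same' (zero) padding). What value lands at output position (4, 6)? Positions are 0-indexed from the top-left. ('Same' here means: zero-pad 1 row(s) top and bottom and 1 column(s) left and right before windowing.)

The receptive field on the zero-padded input at this output position is [10 12 0 / 4 4 0 / 13 14 0]. Elementwise product with the kernel and sum: 10·1 + 12·3 + 0·-1 + 4·1 + 4·1 + 0·1 + 0·1.

54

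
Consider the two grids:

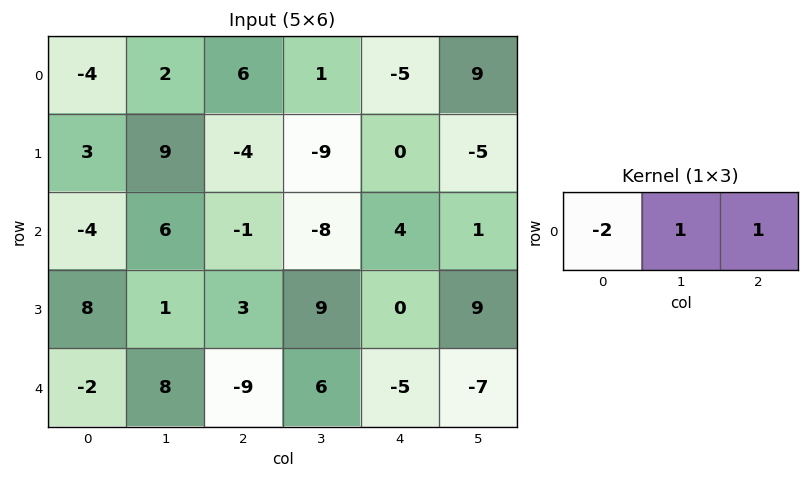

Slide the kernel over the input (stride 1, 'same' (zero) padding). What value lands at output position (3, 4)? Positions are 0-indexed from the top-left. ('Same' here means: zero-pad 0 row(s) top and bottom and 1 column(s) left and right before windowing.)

The receptive field on the zero-padded input at this output position is [9 0 9]. Elementwise product with the kernel and sum: 9·-2 + 0·1 + 9·1.

-9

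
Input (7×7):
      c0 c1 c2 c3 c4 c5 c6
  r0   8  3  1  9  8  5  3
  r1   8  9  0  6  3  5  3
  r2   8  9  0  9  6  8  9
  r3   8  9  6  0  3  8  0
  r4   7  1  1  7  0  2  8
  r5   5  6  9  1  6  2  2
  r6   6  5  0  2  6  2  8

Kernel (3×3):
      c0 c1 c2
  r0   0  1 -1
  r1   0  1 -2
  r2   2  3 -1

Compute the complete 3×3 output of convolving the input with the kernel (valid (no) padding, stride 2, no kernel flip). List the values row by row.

Output[0,0]: The receptive field on the input at this output position is [8 3 1 / 8 9 0 / 8 9 0]. Elementwise product with the kernel and sum: 3·1 + 1·-1 + 9·1 + 0·-2 + 8·2 + 9·3 + 0·-1.
Output[0,1]: The receptive field on the input at this output position is [1 9 8 / 0 6 3 / 0 9 6]. Elementwise product with the kernel and sum: 9·1 + 8·-1 + 6·1 + 3·-2 + 0·2 + 9·3 + 6·-1.

54 22 28
22 20 5
15 -4 2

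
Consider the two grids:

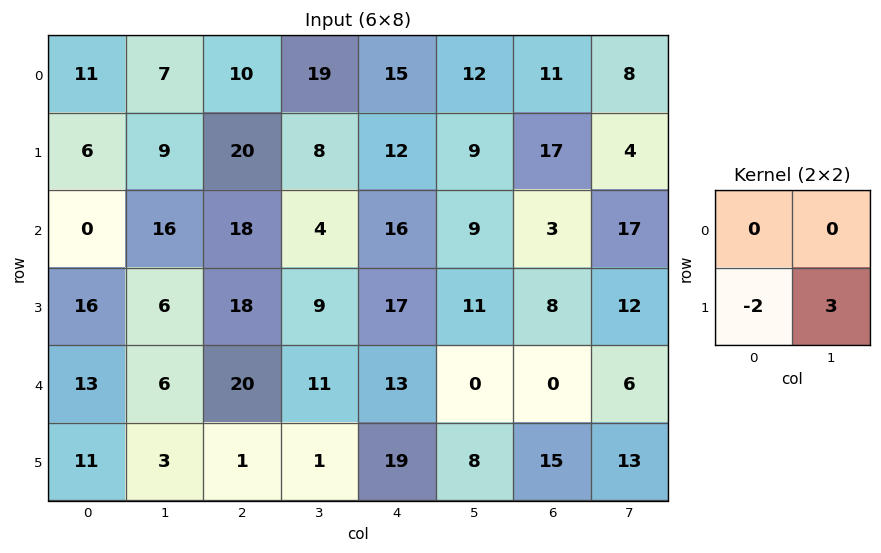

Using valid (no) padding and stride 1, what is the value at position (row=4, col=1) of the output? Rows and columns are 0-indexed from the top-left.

-3

The receptive field on the input at this output position is [6 20 / 3 1]. Elementwise product with the kernel and sum: 3·-2 + 1·3.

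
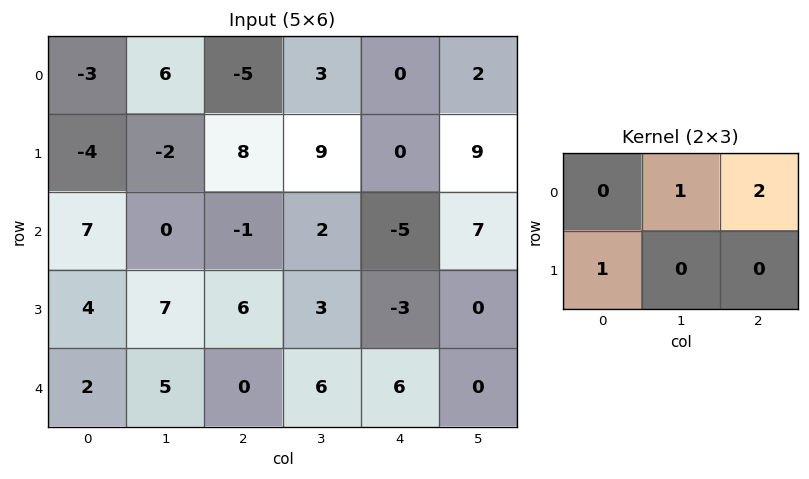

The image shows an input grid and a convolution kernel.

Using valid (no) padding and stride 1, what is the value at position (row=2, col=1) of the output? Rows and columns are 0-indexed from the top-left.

10

The receptive field on the input at this output position is [0 -1 2 / 7 6 3]. Elementwise product with the kernel and sum: -1·1 + 2·2 + 7·1.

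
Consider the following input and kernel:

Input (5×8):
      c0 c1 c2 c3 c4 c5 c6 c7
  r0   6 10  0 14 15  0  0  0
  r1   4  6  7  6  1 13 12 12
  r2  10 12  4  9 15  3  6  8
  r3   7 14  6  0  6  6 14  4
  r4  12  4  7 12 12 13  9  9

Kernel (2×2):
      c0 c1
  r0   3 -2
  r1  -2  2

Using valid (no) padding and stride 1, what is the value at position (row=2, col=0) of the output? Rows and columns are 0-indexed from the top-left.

The receptive field on the input at this output position is [10 12 / 7 14]. Elementwise product with the kernel and sum: 10·3 + 12·-2 + 7·-2 + 14·2.

20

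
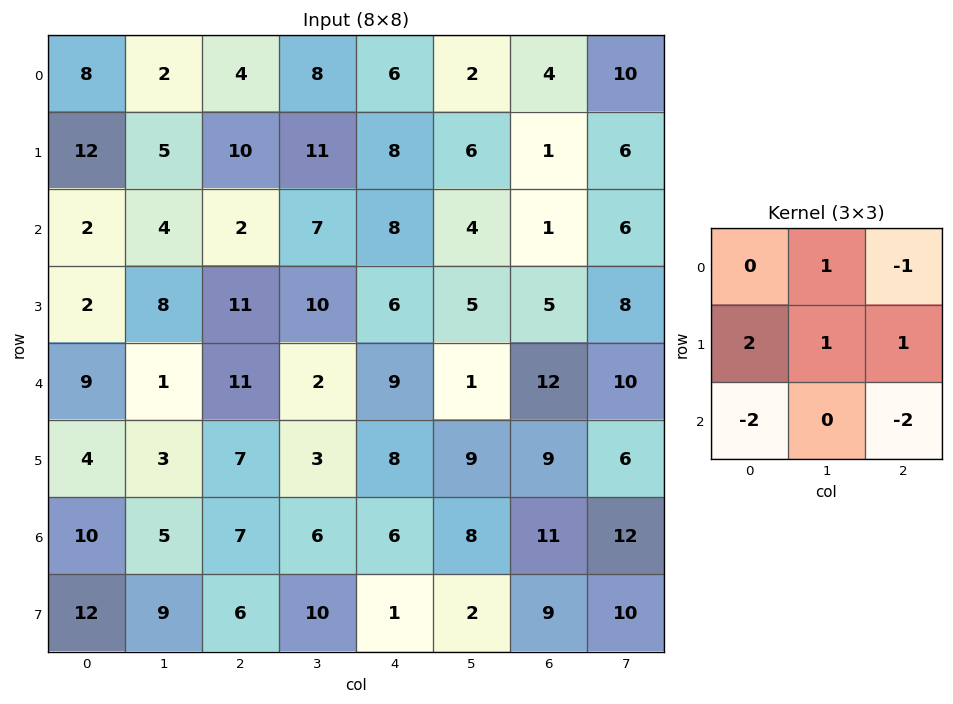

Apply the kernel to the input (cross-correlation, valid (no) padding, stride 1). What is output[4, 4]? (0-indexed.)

The receptive field on the input at this output position is [9 1 12 / 8 9 9 / 6 8 11]. Elementwise product with the kernel and sum: 1·1 + 12·-1 + 8·2 + 9·1 + 9·1 + 6·-2 + 11·-2.

-11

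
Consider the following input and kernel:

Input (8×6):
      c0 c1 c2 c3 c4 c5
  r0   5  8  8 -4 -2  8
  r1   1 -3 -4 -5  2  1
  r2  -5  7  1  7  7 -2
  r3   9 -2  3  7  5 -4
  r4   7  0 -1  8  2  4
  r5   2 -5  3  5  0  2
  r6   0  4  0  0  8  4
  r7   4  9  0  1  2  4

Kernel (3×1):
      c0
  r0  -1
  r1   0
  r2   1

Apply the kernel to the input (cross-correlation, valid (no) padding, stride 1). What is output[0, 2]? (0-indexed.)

-7

The receptive field on the input at this output position is [8 / -4 / 1]. Elementwise product with the kernel and sum: 8·-1 + 1·1.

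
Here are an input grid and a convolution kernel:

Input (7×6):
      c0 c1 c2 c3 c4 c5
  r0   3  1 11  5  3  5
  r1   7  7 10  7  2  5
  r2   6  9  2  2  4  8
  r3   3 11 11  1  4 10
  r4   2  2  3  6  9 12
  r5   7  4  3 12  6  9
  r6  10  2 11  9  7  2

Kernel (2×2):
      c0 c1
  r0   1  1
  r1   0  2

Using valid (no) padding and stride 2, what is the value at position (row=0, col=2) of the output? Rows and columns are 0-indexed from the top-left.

18

The receptive field on the input at this output position is [3 5 / 2 5]. Elementwise product with the kernel and sum: 3·1 + 5·1 + 5·2.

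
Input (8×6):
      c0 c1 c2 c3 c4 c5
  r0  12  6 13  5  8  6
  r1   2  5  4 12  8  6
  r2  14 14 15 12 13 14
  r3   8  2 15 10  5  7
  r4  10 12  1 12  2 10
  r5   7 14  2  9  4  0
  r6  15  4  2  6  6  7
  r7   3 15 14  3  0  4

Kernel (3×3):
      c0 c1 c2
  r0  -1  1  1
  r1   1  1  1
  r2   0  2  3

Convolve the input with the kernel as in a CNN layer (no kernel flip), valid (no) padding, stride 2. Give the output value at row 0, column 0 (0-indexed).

The receptive field on the input at this output position is [12 6 13 / 2 5 4 / 14 14 15]. Elementwise product with the kernel and sum: 12·-1 + 6·1 + 13·1 + 2·1 + 5·1 + 4·1 + 14·2 + 15·3.

91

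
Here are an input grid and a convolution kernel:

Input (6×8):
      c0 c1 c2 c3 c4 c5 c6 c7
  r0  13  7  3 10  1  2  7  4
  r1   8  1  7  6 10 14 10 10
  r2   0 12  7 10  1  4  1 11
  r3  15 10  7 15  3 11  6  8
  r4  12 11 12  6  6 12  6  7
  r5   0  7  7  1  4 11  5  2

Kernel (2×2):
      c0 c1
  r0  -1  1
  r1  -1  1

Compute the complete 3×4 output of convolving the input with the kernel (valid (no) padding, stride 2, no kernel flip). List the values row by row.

-13 6 5 -3
7 11 11 12
6 -12 13 -2

Output[0,0]: The receptive field on the input at this output position is [13 7 / 8 1]. Elementwise product with the kernel and sum: 13·-1 + 7·1 + 8·-1 + 1·1.
Output[0,1]: The receptive field on the input at this output position is [3 10 / 7 6]. Elementwise product with the kernel and sum: 3·-1 + 10·1 + 7·-1 + 6·1.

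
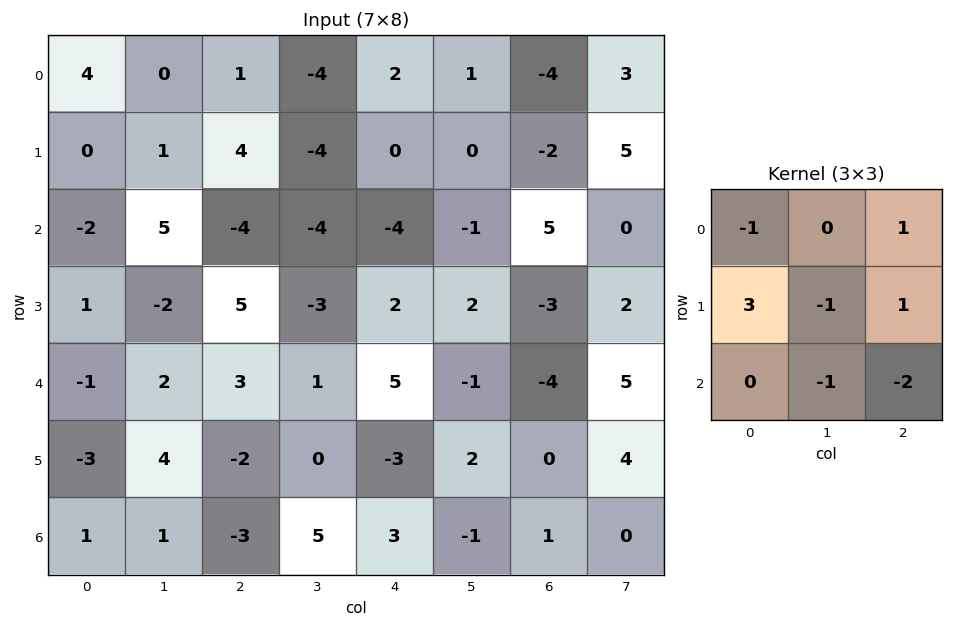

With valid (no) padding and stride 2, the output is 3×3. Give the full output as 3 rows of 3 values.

Output[0,0]: The receptive field on the input at this output position is [4 0 1 / 0 1 4 / -2 5 -4]. Elementwise product with the kernel and sum: 4·-1 + 1·1 + 0·3 + 1·-1 + 4·1 + 5·-1 + -4·-2.

3 29 -17
0 9 19
-6 -18 -21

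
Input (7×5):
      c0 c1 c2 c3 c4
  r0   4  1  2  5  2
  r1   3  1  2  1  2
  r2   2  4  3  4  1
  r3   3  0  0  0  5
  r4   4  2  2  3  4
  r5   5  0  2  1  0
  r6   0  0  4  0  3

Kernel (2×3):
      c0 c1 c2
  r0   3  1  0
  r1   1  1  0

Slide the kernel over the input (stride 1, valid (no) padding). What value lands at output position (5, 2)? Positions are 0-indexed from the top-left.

The receptive field on the input at this output position is [2 1 0 / 4 0 3]. Elementwise product with the kernel and sum: 2·3 + 1·1 + 4·1 + 0·1.

11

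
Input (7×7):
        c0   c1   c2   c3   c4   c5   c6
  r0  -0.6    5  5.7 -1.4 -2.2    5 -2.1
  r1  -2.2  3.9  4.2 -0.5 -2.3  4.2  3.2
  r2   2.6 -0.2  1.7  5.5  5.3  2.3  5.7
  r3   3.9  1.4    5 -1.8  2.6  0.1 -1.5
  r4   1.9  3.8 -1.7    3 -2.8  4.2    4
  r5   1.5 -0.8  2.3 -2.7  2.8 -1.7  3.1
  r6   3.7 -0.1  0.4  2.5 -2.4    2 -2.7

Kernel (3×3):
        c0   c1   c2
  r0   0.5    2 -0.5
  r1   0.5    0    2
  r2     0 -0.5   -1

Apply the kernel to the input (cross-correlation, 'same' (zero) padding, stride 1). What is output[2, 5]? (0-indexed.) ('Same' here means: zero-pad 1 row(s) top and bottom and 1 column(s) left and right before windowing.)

21.15

The receptive field on the zero-padded input at this output position is [-2.3 4.2 3.2 / 5.3 2.3 5.7 / 2.6 0.1 -1.5]. Elementwise product with the kernel and sum: -2.3·0.5 + 4.2·2 + 3.2·-0.5 + 5.3·0.5 + 5.7·2 + 0.1·-0.5 + -1.5·-1.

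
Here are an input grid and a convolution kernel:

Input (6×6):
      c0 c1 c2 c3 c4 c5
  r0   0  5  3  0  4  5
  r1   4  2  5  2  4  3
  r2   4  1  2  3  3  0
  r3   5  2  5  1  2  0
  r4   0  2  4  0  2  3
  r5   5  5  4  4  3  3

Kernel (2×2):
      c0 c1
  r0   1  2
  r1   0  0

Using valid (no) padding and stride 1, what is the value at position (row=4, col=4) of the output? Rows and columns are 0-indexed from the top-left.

8

The receptive field on the input at this output position is [2 3 / 3 3]. Elementwise product with the kernel and sum: 2·1 + 3·2.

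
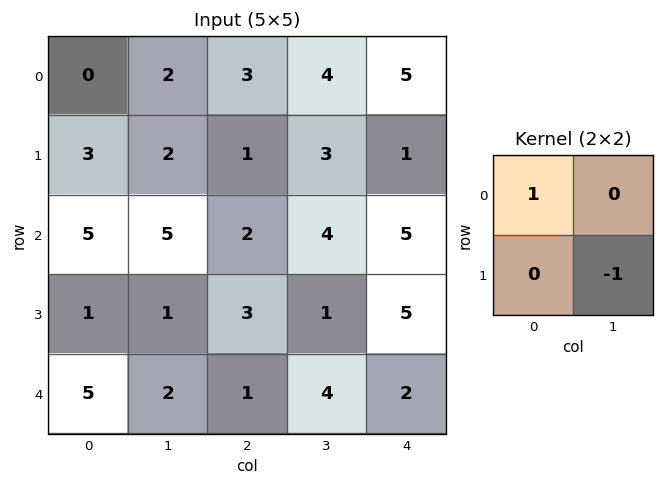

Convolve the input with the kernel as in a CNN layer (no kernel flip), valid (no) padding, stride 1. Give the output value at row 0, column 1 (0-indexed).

1

The receptive field on the input at this output position is [2 3 / 2 1]. Elementwise product with the kernel and sum: 2·1 + 1·-1.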